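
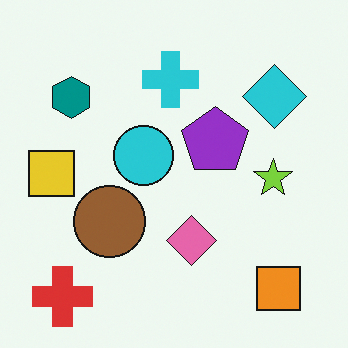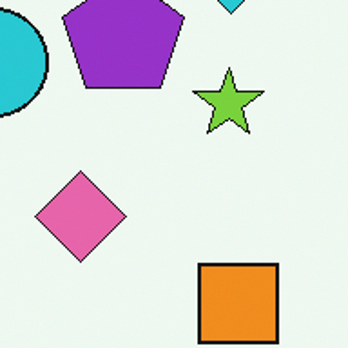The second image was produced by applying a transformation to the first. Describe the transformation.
The transformation is: cropped tightly and scaled back up.

The visible shapes are larger and the field of view is narrower; shapes near the original edges may be partly or wholly outside the frame — a crop-and-rescale.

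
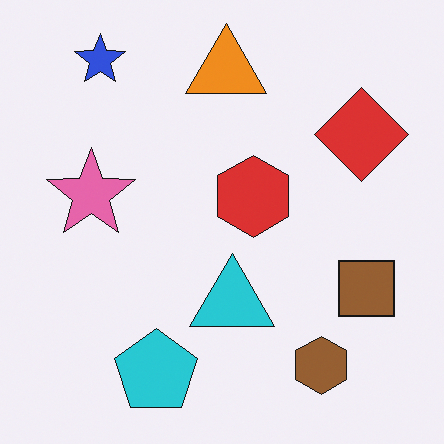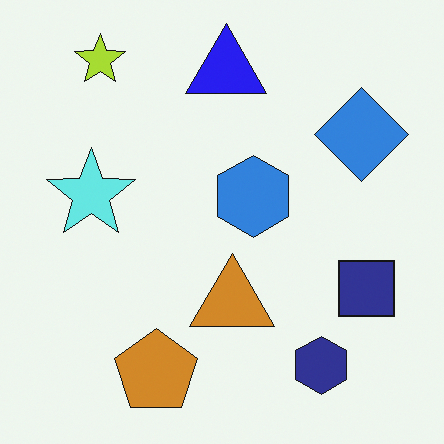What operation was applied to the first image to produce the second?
The transformation is: hue-shifted through roughly half the color wheel.

Every shape's color has rotated by the same amount around the hue wheel — a uniform hue shift.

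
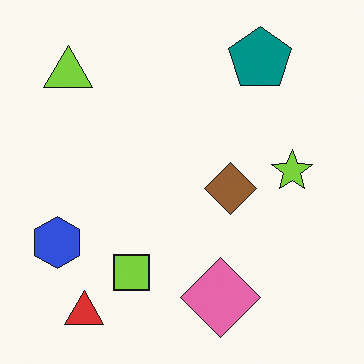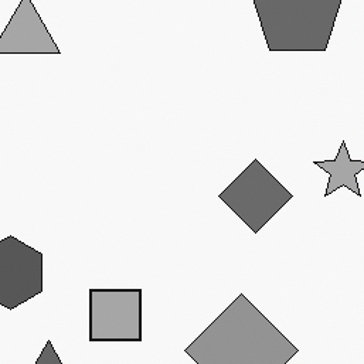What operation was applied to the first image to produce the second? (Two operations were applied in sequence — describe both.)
It was converted to grayscale, then cropped slightly and scaled back up.

All color is removed — every shape is now a shade of grey. The visible shapes are larger and the field of view is narrower; shapes near the original edges may be partly or wholly outside the frame — a crop-and-rescale.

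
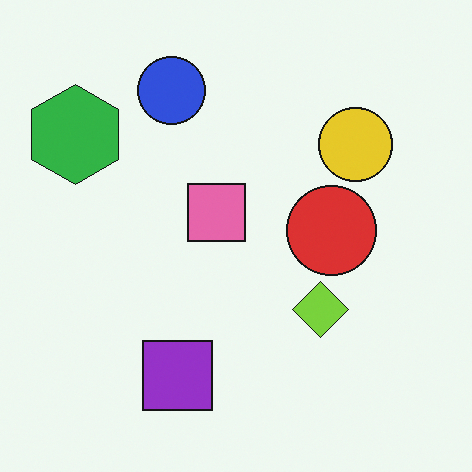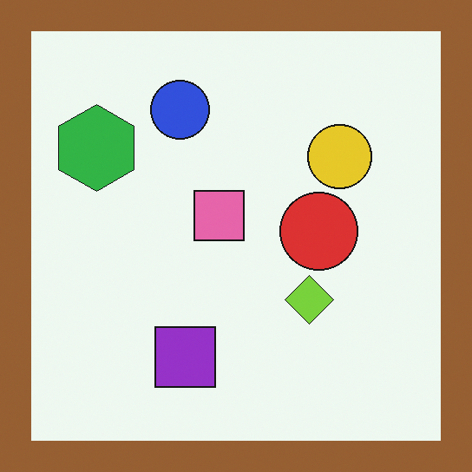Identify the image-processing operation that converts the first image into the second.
The transformation is: framed with a brown border.

A solid brown frame runs around the edge of the second image, with the content slightly shrunk inside it.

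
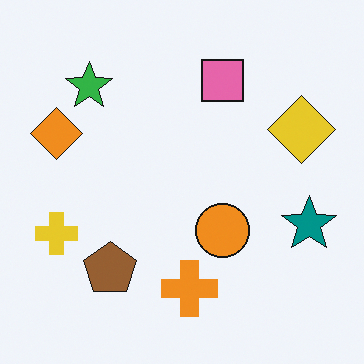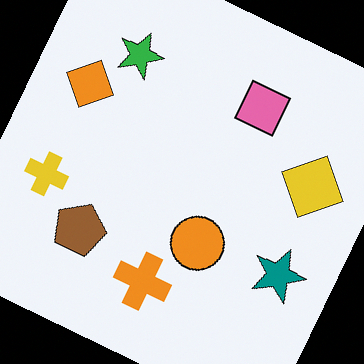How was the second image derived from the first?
It was rotated clockwise by a clearly visible amount.

Every shape is tilted by the same angle and the image corners show triangular fill wedges — a whole-image rotation by a non-right angle.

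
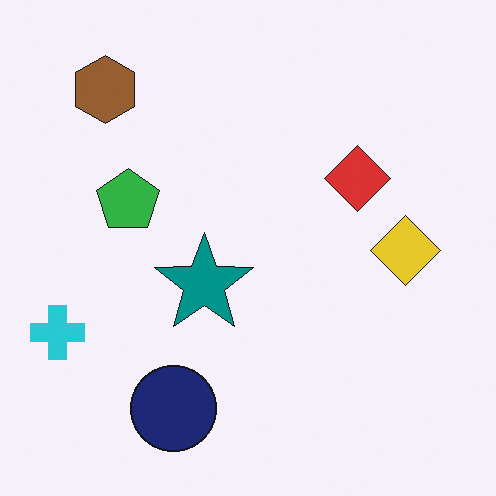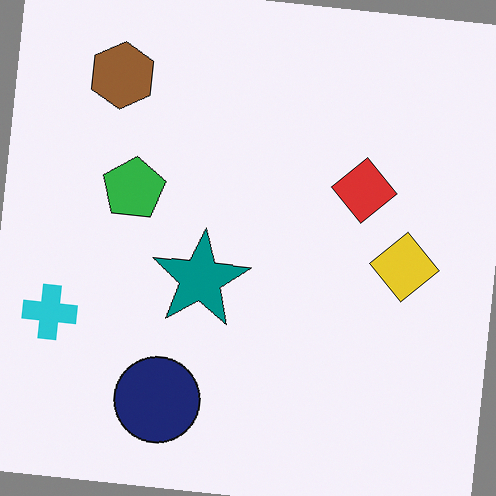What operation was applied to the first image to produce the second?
It was rotated clockwise by a slight angle.

Every shape is tilted by the same angle and the image corners show triangular fill wedges — a whole-image rotation by a non-right angle.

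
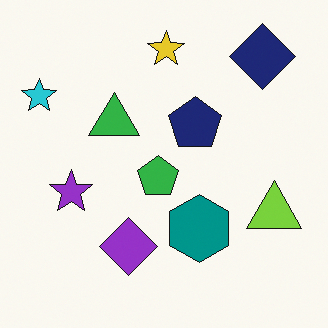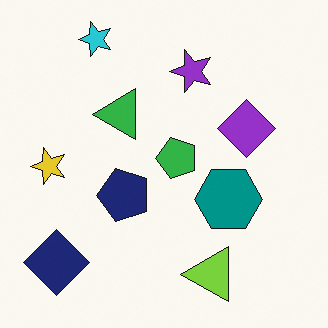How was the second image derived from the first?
Transposed (reflected across the top-left ↔ bottom-right diagonal).

Shapes have swapped their row and column positions — what was in the top-right is now in the bottom-left — a diagonal reflection.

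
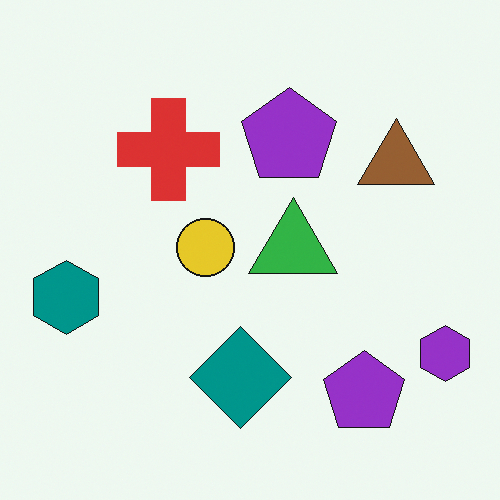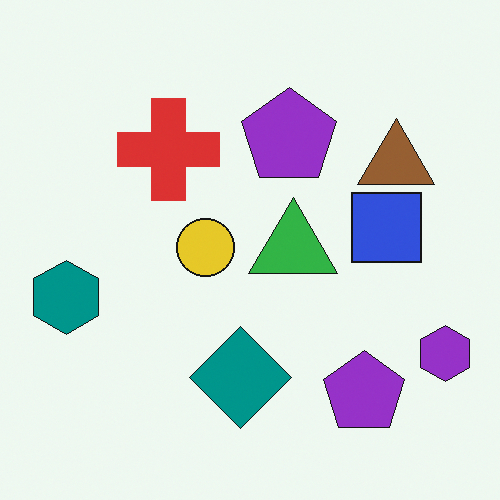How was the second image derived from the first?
The image was overlaid with an additional blue square.

A blue square appears in the second image that is absent from the first.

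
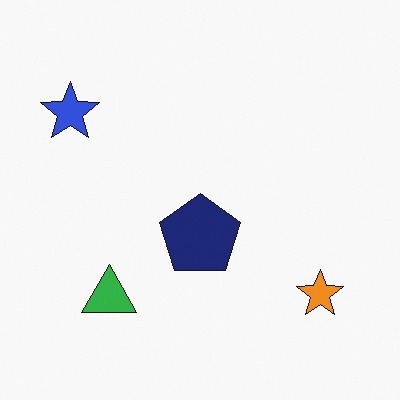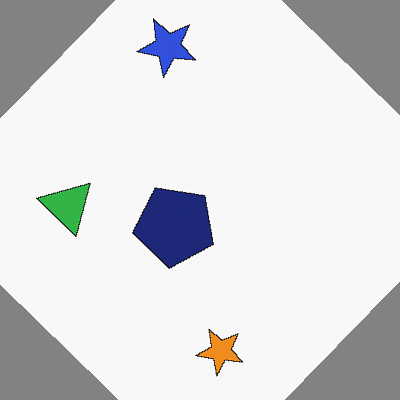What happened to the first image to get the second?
The transformation is: rotated clockwise by a large amount — several tens of degrees.

Every shape is tilted by the same angle and the image corners show triangular fill wedges — a whole-image rotation by a non-right angle.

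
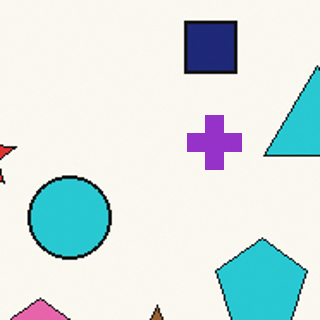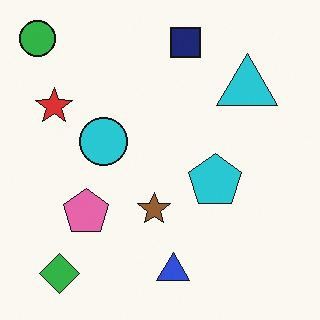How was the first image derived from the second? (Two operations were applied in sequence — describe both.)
Cropped tightly and scaled back up, then overlaid with an additional purple cross.

The visible shapes are larger and the field of view is narrower; shapes near the original edges may be partly or wholly outside the frame — a crop-and-rescale. A purple cross appears in the first image that is absent from the second.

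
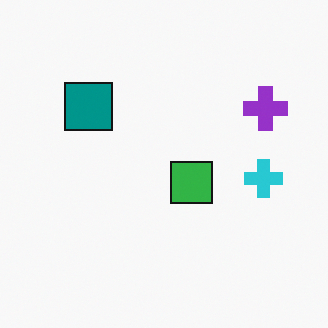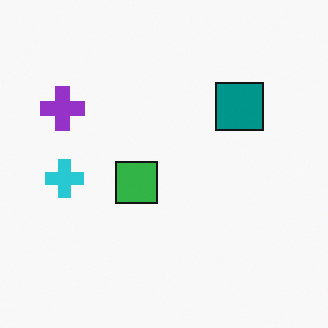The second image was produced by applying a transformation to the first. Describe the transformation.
Flipped horizontally (left ↔ right).

The purple cross is in the top-right of the first image and the top-left of the second — shapes on opposite sides of the vertical midline have swapped in a mirror flip.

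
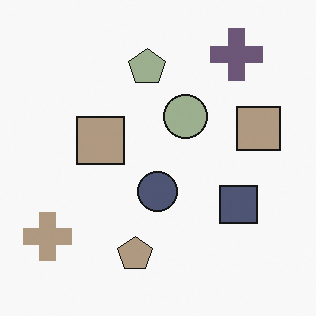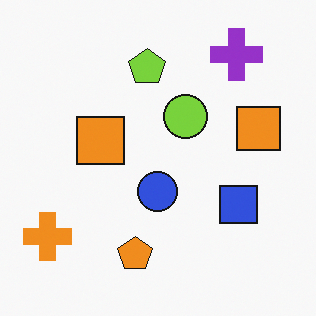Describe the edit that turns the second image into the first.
The image was heavily desaturated.

All colors are more muted and greyish — a global saturation change.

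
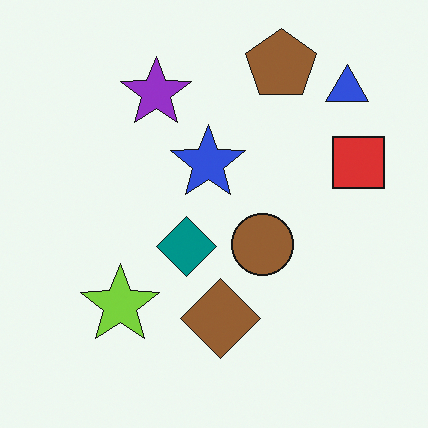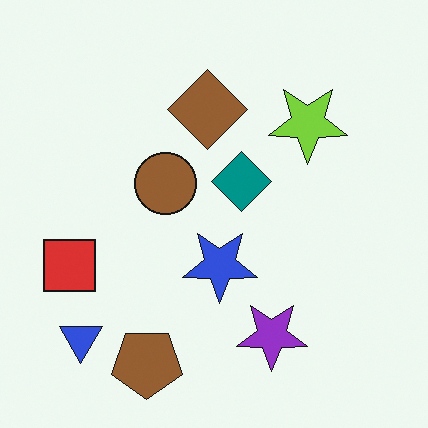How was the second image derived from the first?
It was rotated 180°.

The blue triangle sits in the top-right of the first image and the bottom-left of the second — consistent with a whole-image 180° rotation.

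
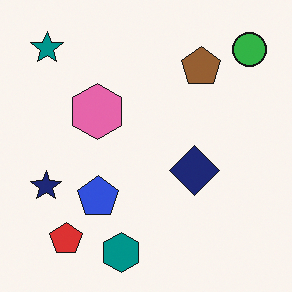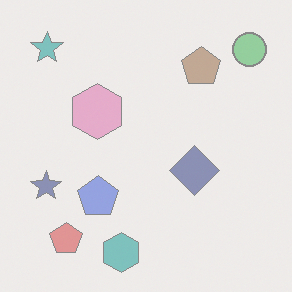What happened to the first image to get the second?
The image was washed out (contrast reduced).

Tones are pushed toward mid-grey across the whole image — a global contrast change.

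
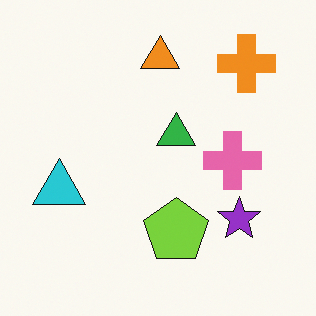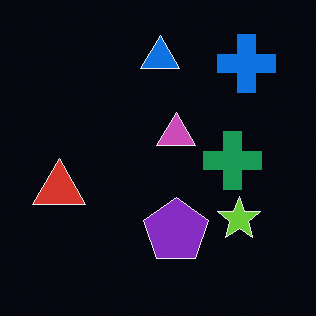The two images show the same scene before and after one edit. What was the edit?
It was color-inverted (negative).

The light background has become dark and every shape's color is its complement — a photographic negative.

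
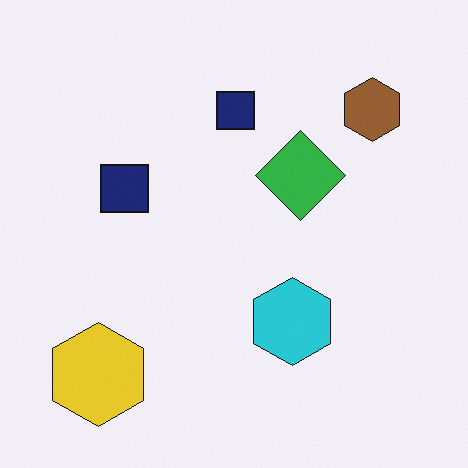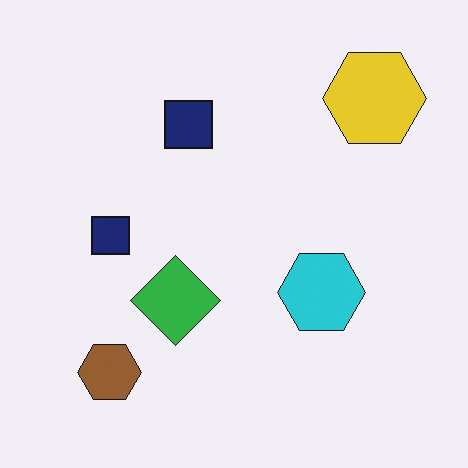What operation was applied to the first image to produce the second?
This is the original image transposed (reflected across the top-left ↔ bottom-right diagonal).

Shapes have swapped their row and column positions — what was in the top-right is now in the bottom-left — a diagonal reflection.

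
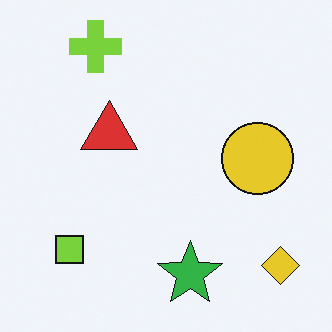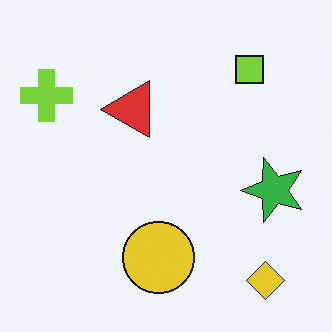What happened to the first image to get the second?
The image was transposed (reflected across the top-left ↔ bottom-right diagonal).

Shapes have swapped their row and column positions — what was in the top-right is now in the bottom-left — a diagonal reflection.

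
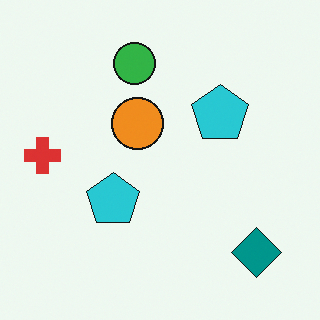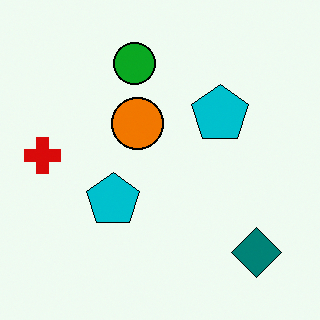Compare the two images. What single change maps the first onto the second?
Given slightly increased contrast.

Tones are pushed away from mid-grey across the whole image — a global contrast change.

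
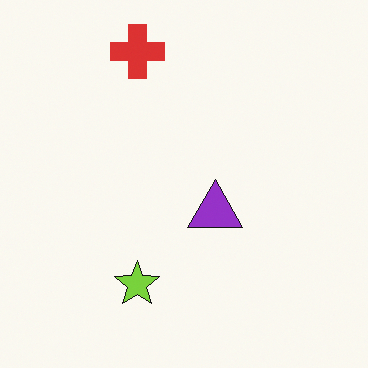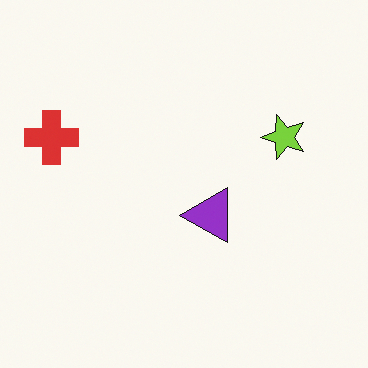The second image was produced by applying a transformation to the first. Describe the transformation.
Transposed (reflected across the top-left ↔ bottom-right diagonal).

Shapes have swapped their row and column positions — what was in the top-right is now in the bottom-left — a diagonal reflection.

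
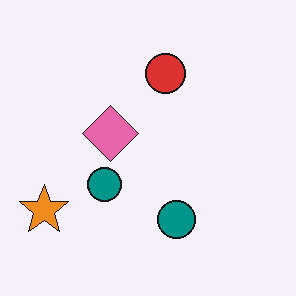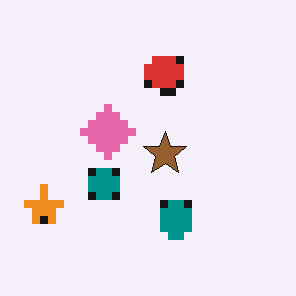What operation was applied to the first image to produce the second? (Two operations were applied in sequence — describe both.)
Moderately pixelated, then overlaid with an additional brown star.

Shapes are reduced to large square blocks; fine edges and outlines are lost — a downscale-then-upscale (mosaic) effect. A brown star appears in the second image that is absent from the first.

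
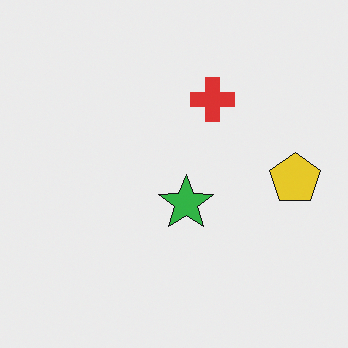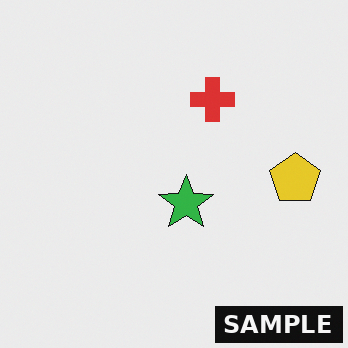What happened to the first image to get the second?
Watermarked with the text "SAMPLE" in the lower-right corner.

A dark label reading "SAMPLE" appears in the lower-right corner.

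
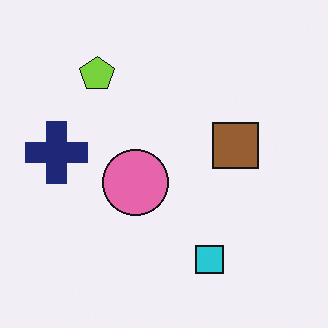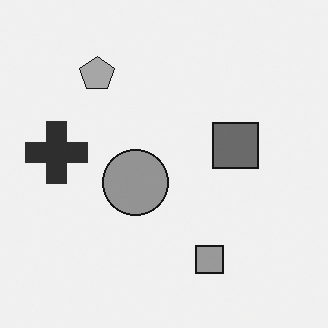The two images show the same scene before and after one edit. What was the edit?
The second image is the first converted to grayscale.

All color is removed — every shape is now a shade of grey.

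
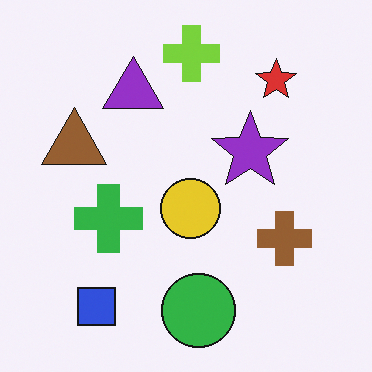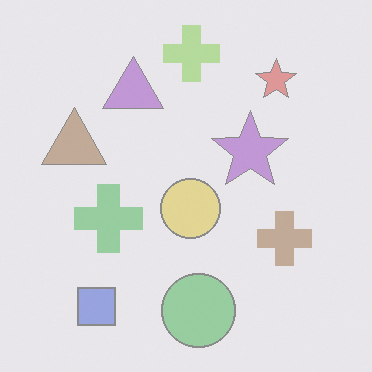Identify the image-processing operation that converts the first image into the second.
The image was washed out (contrast reduced).

Tones are pushed toward mid-grey across the whole image — a global contrast change.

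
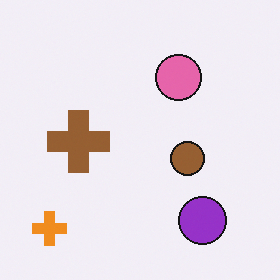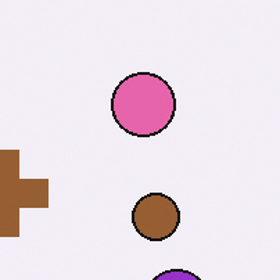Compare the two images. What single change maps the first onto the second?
The transformation is: cropped slightly and scaled back up.

The visible shapes are larger and the field of view is narrower; shapes near the original edges may be partly or wholly outside the frame — a crop-and-rescale.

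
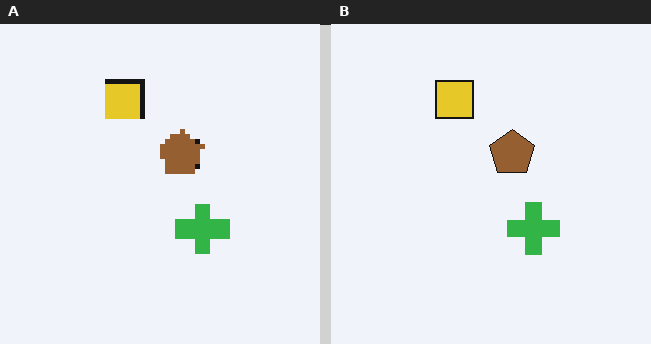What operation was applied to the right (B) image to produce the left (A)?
It was mildly pixelated.

Shapes are reduced to large square blocks; fine edges and outlines are lost — a downscale-then-upscale (mosaic) effect.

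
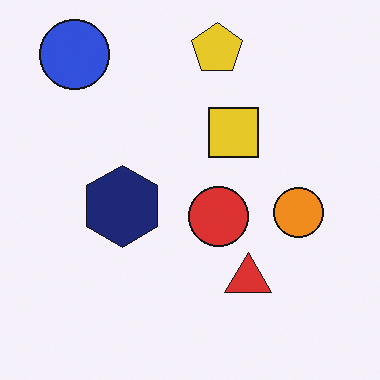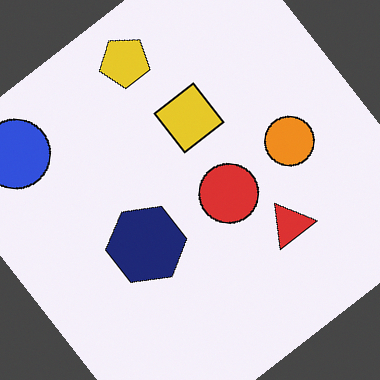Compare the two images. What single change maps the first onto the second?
It was rotated counter-clockwise by a large amount — several tens of degrees.

Every shape is tilted by the same angle and the image corners show triangular fill wedges — a whole-image rotation by a non-right angle.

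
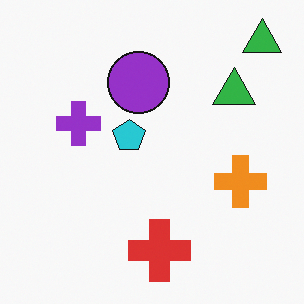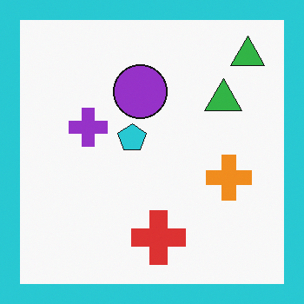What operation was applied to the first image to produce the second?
It was framed with a cyan border.

A solid cyan frame runs around the edge of the second image, with the content slightly shrunk inside it.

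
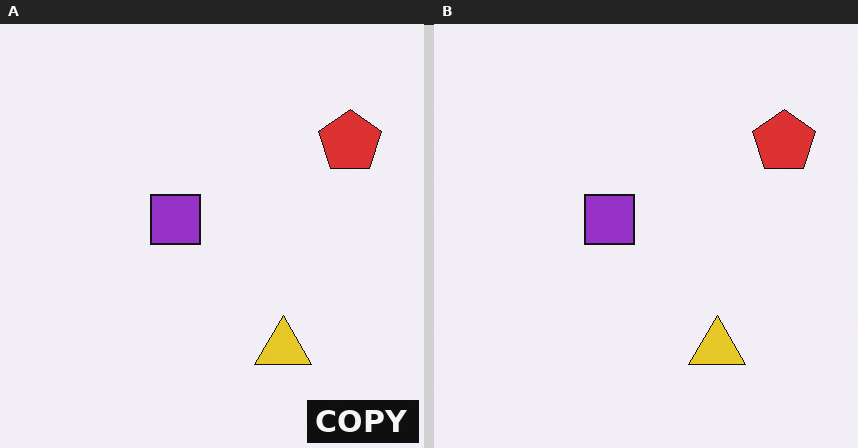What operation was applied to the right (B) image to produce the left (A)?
The transformation is: watermarked with the text "COPY" in the lower-right corner.

A dark label reading "COPY" appears in the lower-right corner.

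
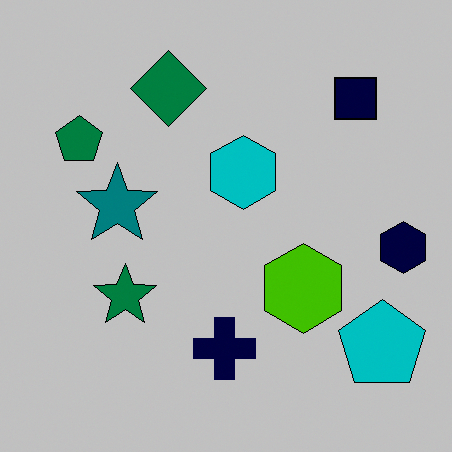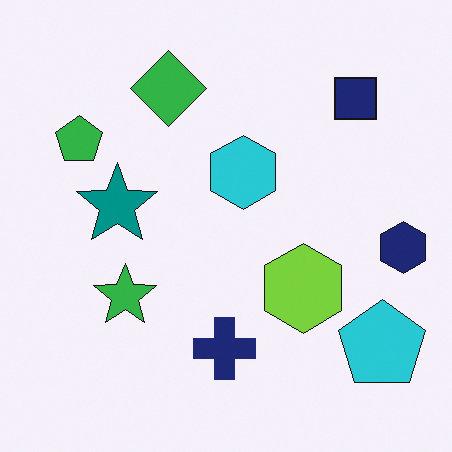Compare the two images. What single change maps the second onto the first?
It was heavily posterized to just a handful of flat colors.

Each flat color has snapped to a coarser quantized level — most visibly, the near-white background has dropped to a flat grey.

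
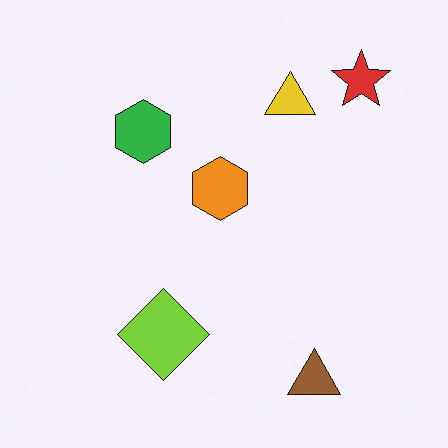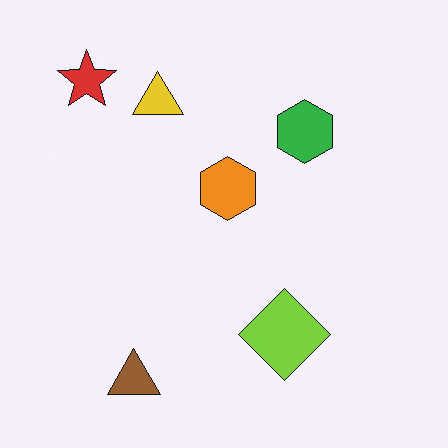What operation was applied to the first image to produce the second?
The second image is the first flipped horizontally (left ↔ right).

The red star is in the top-right of the first image and the top-left of the second — shapes on opposite sides of the vertical midline have swapped in a mirror flip.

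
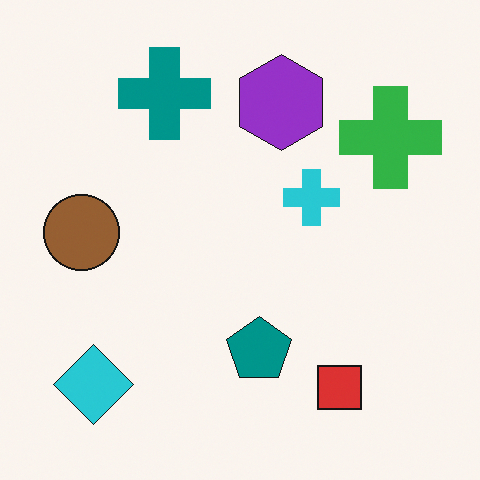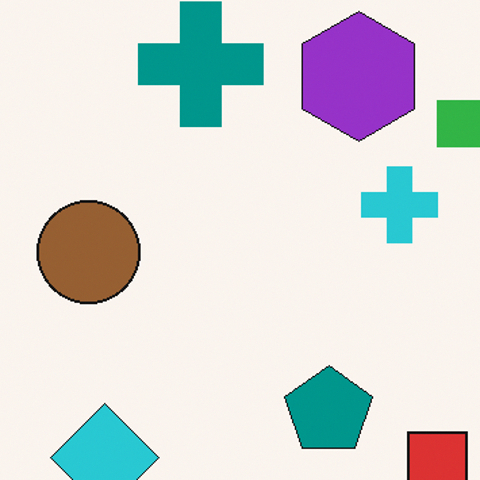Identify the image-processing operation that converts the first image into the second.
This is the original image cropped to a modestly smaller region and rescaled.

The visible shapes are larger and the field of view is narrower; shapes near the original edges may be partly or wholly outside the frame — a crop-and-rescale.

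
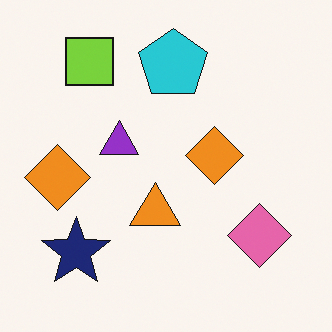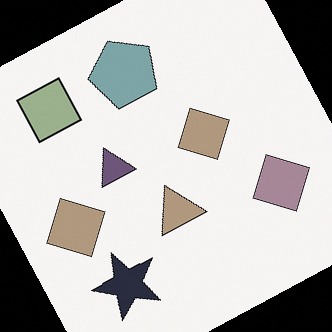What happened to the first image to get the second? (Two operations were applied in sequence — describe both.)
The image was heavily desaturated, then rotated counter-clockwise by a moderate amount.

All colors are more muted and greyish — a global saturation change. Every shape is tilted by the same angle and the image corners show triangular fill wedges — a whole-image rotation by a non-right angle.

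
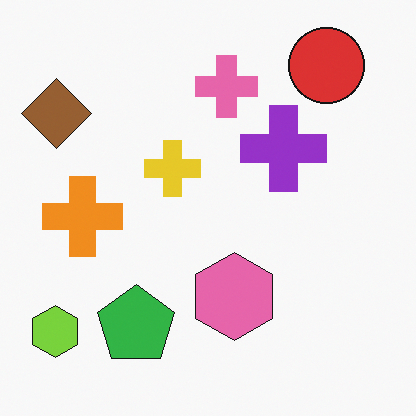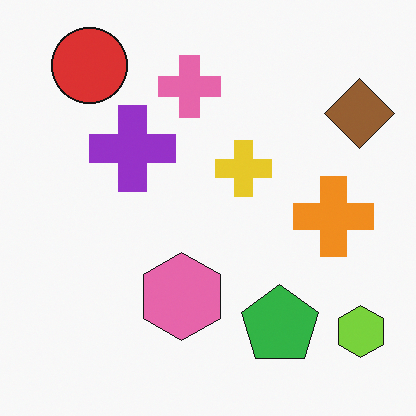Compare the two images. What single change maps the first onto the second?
It was flipped horizontally (left ↔ right).

The lime hexagon is in the bottom-left of the first image and the bottom-right of the second — shapes on opposite sides of the vertical midline have swapped in a mirror flip.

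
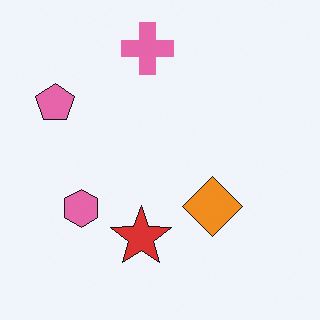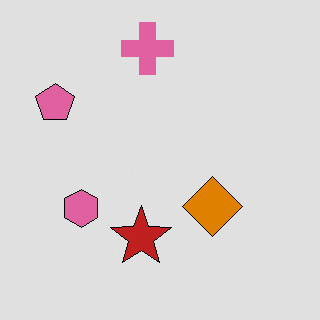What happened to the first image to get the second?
The second image is the first posterized to a reduced palette.

Each flat color has snapped to a coarser quantized level — most visibly, the near-white background has dropped to a flat grey.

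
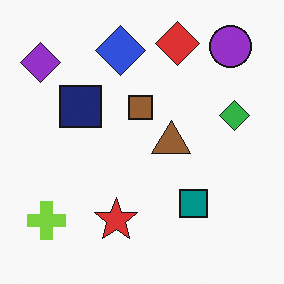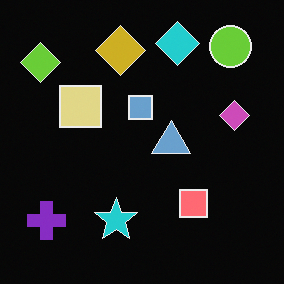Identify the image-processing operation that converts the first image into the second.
The second image is the first color-inverted (negative).

The light background has become dark and every shape's color is its complement — a photographic negative.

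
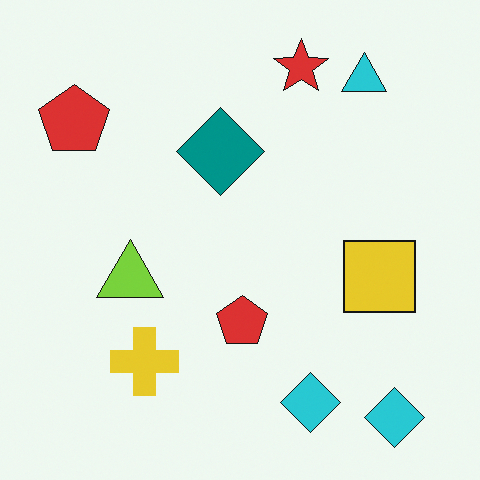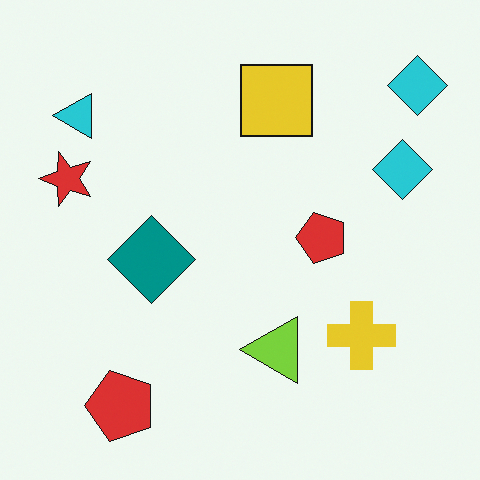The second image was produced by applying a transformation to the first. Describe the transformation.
The image was rotated 90° counter-clockwise.

The cyan triangle sits in the top-right of the first image and the top-left of the second — consistent with a whole-image 90° counter-clockwise rotation.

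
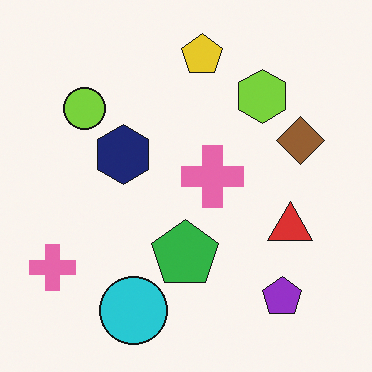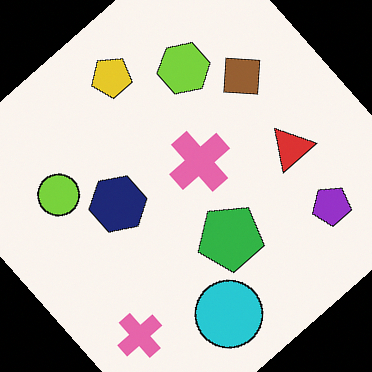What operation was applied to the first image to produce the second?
The image was rotated counter-clockwise by a large amount — several tens of degrees.

Every shape is tilted by the same angle and the image corners show triangular fill wedges — a whole-image rotation by a non-right angle.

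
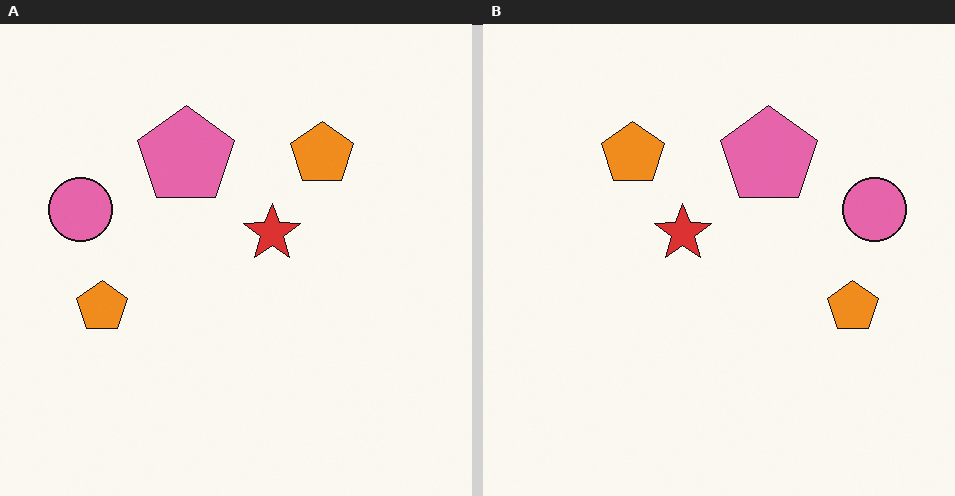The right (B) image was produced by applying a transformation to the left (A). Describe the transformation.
The image was flipped horizontally (left ↔ right).

The pink circle is in the left of the left (A) image and the right of the right (B) — shapes on opposite sides of the vertical midline have swapped in a mirror flip.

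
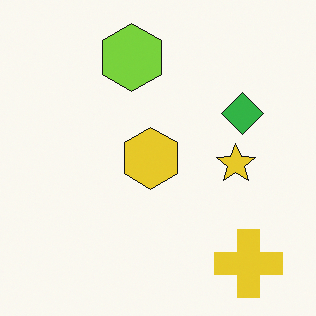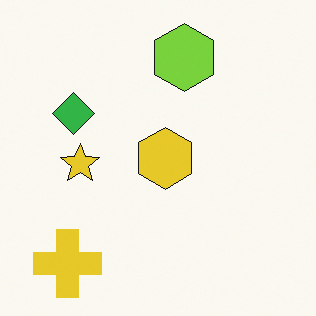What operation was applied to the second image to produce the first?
It was flipped horizontally (left ↔ right).

The yellow cross is in the bottom-left of the second image and the bottom-right of the first — shapes on opposite sides of the vertical midline have swapped in a mirror flip.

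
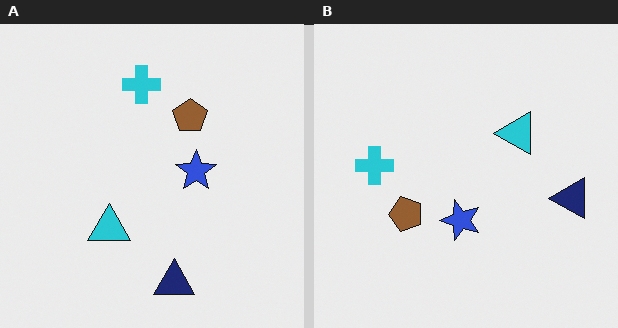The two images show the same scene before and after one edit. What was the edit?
The transformation is: transposed (reflected across the top-left ↔ bottom-right diagonal).

Shapes have swapped their row and column positions — what was in the top-right is now in the bottom-left — a diagonal reflection.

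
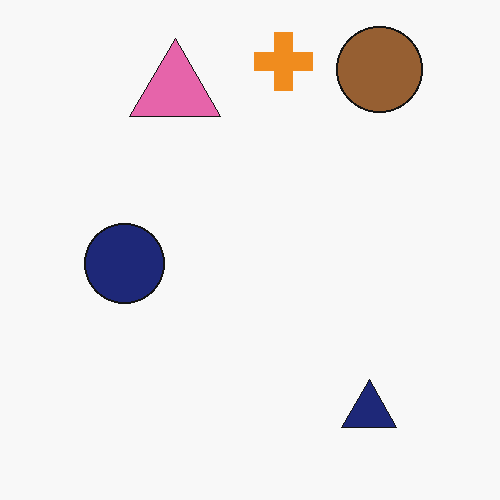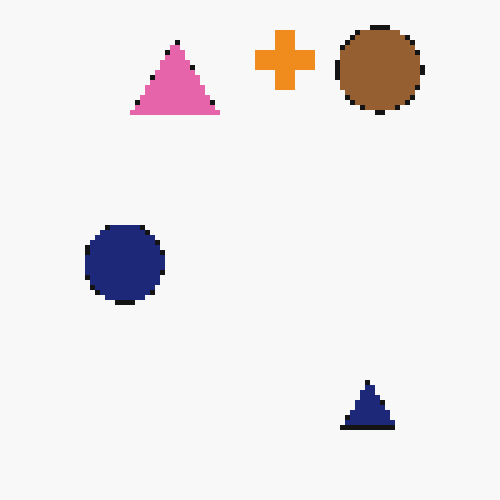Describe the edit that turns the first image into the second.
This is the original image mildly pixelated.

Shapes are reduced to large square blocks; fine edges and outlines are lost — a downscale-then-upscale (mosaic) effect.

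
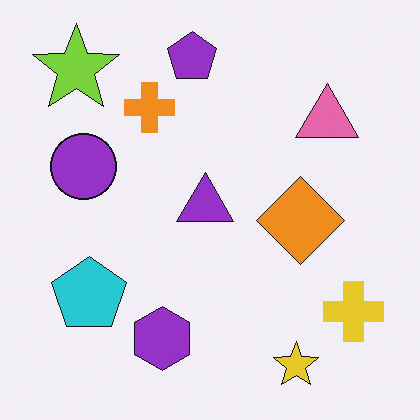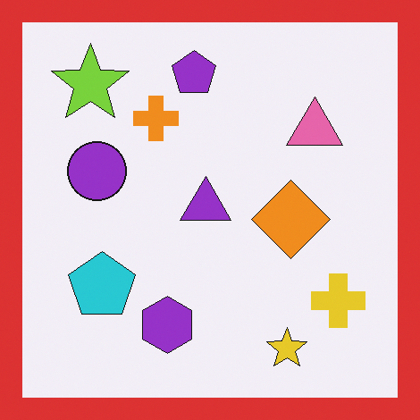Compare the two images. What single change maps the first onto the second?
The second image is the first framed with a red border.

A solid red frame runs around the edge of the second image, with the content slightly shrunk inside it.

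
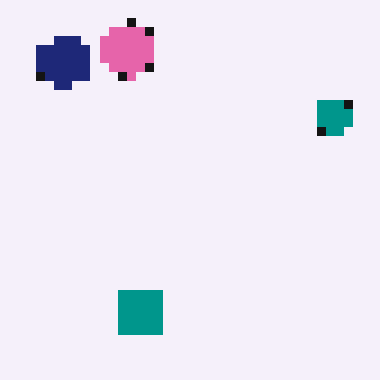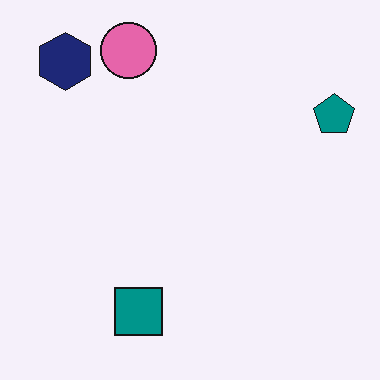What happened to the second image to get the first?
The image was coarsely pixelated.

Shapes are reduced to large square blocks; fine edges and outlines are lost — a downscale-then-upscale (mosaic) effect.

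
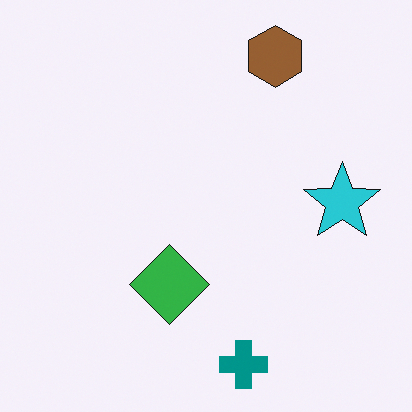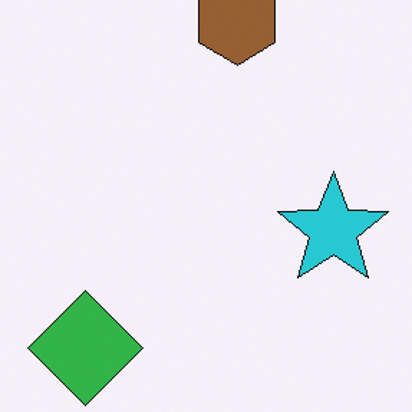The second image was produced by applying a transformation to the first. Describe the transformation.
It was cropped slightly and scaled back up.

The visible shapes are larger and the field of view is narrower; shapes near the original edges may be partly or wholly outside the frame — a crop-and-rescale.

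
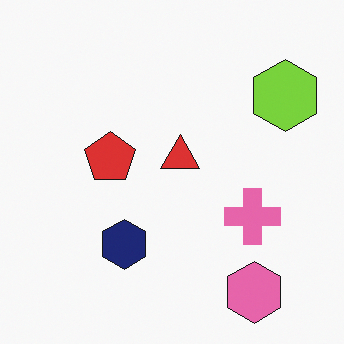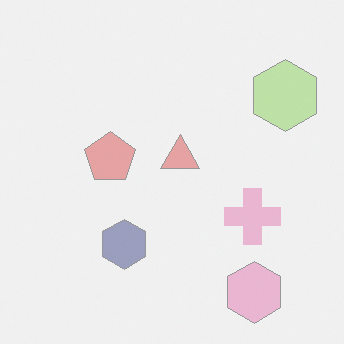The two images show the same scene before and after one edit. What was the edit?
This is the original image washed out (contrast reduced).

Tones are pushed toward mid-grey across the whole image — a global contrast change.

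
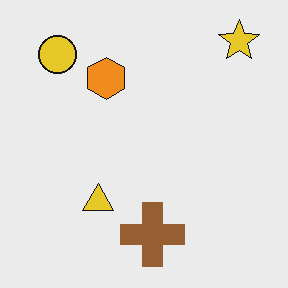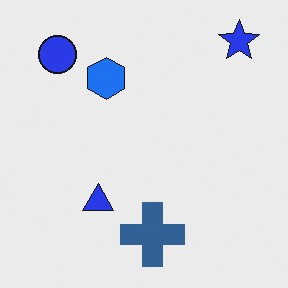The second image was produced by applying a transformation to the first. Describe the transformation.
It was hue-shifted by a large amount.

Every shape's color has rotated by the same amount around the hue wheel — a uniform hue shift.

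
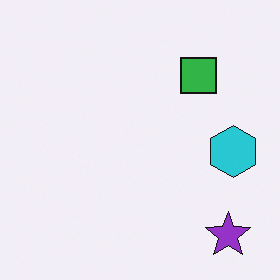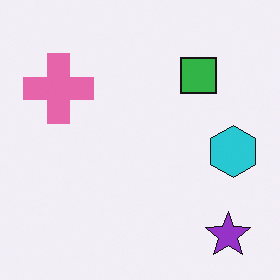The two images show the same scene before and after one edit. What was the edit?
The transformation is: overlaid with an additional pink cross.

A pink cross appears in the second image that is absent from the first.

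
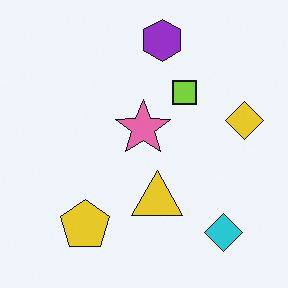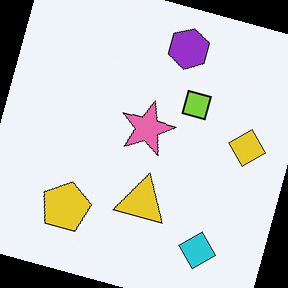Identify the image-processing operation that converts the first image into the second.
Rotated clockwise by a clearly visible amount.

Every shape is tilted by the same angle and the image corners show triangular fill wedges — a whole-image rotation by a non-right angle.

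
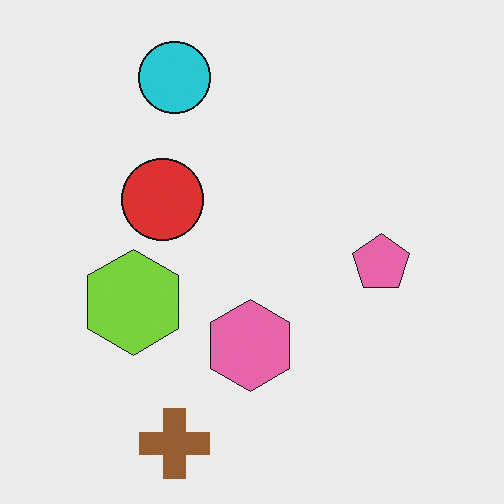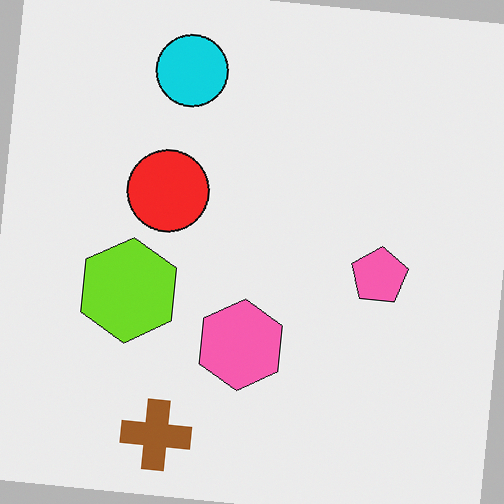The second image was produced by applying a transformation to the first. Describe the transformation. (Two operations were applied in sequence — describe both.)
It was slightly oversaturated, then rotated clockwise by a small amount.

All colors are more vivid — a global saturation change. Every shape is tilted by the same angle and the image corners show triangular fill wedges — a whole-image rotation by a non-right angle.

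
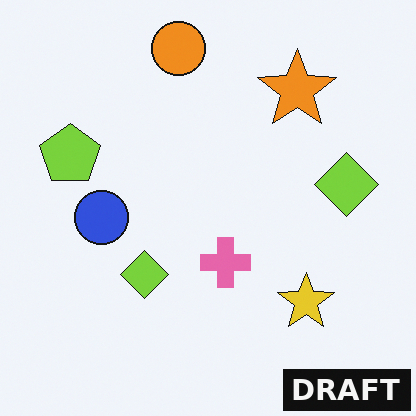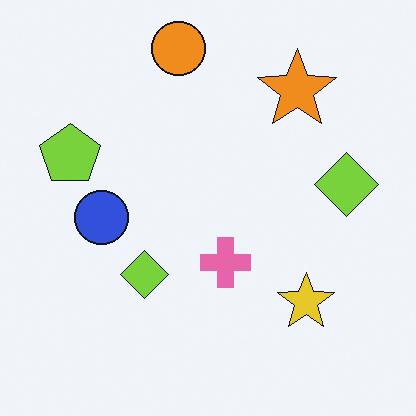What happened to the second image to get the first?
This is the original image watermarked with the text "DRAFT" in the lower-right corner.

A dark label reading "DRAFT" appears in the lower-right corner.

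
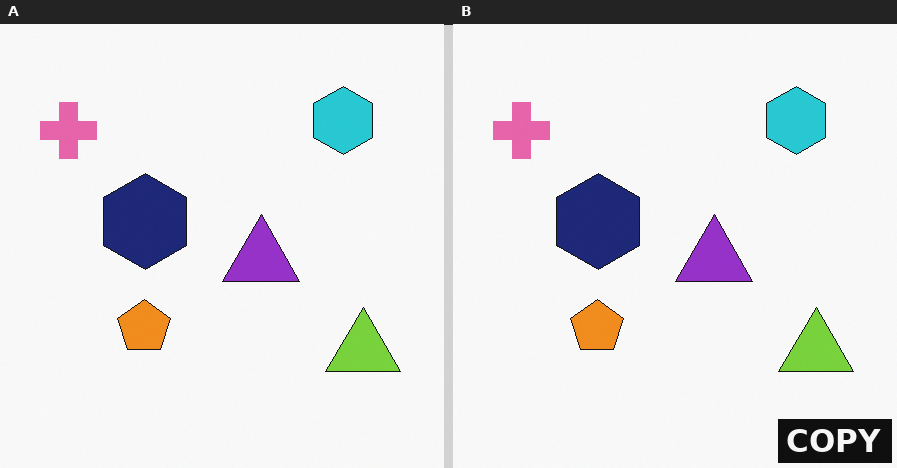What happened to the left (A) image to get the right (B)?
This is the original image watermarked with the text "COPY" in the lower-right corner.

A dark label reading "COPY" appears in the lower-right corner.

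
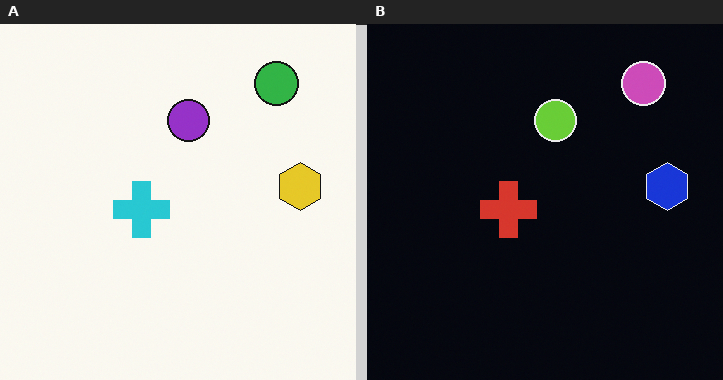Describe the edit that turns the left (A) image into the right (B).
Color-inverted (negative).

The light background has become dark and every shape's color is its complement — a photographic negative.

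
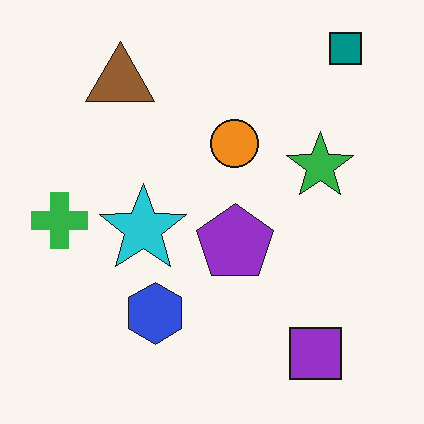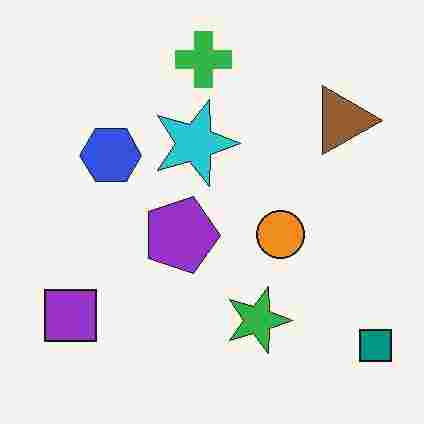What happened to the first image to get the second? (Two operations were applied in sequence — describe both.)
The image was rotated 90° clockwise, then heavily JPEG-compressed with obvious blocking artifacts.

The teal square sits in the top-right of the first image and the bottom-right of the second — consistent with a whole-image 90° clockwise rotation. Blocky 8×8 compression artifacts appear around shape edges and the flat background shows ringing — characteristic JPEG degradation.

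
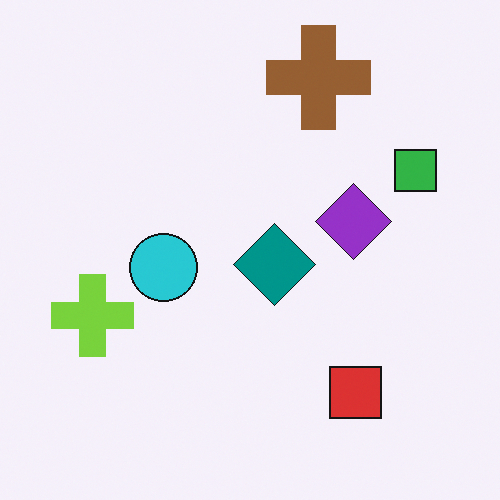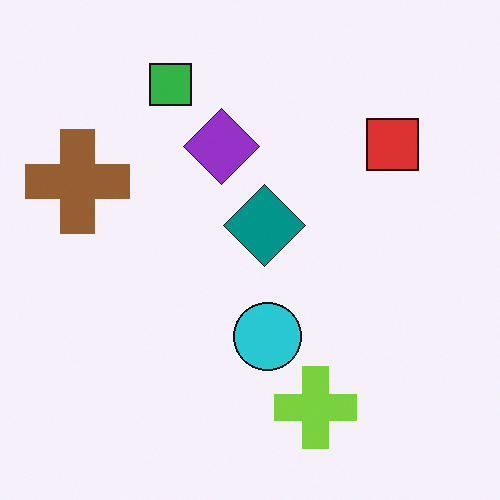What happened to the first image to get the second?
The second image is the first rotated 90° counter-clockwise.

The brown cross sits in the top of the first image and the left of the second — consistent with a whole-image 90° counter-clockwise rotation.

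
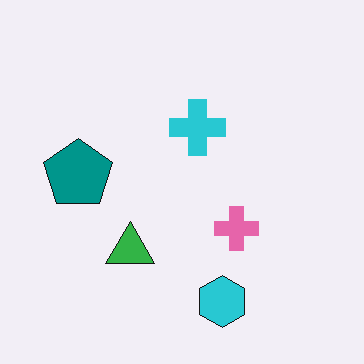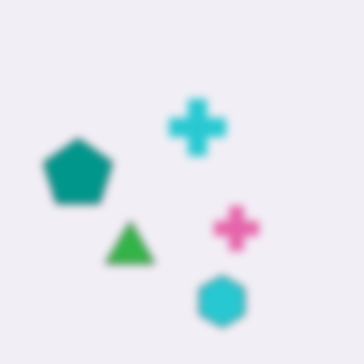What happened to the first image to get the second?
The second image is the first moderately blurred.

Shape edges and outlines are uniformly softened across the whole image.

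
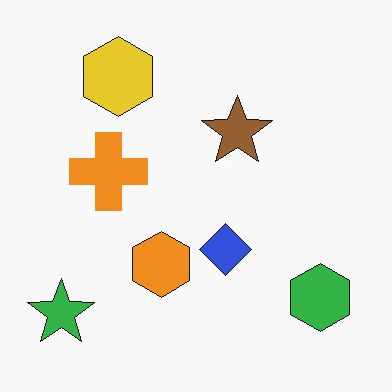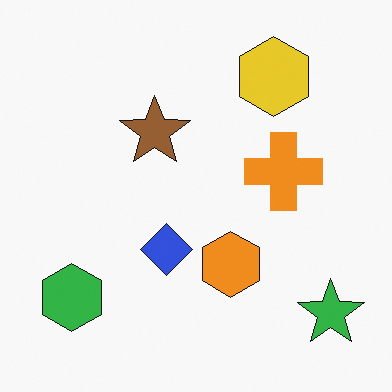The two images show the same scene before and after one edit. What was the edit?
The image was flipped horizontally (left ↔ right).

The green star is in the bottom-left of the first image and the bottom-right of the second — shapes on opposite sides of the vertical midline have swapped in a mirror flip.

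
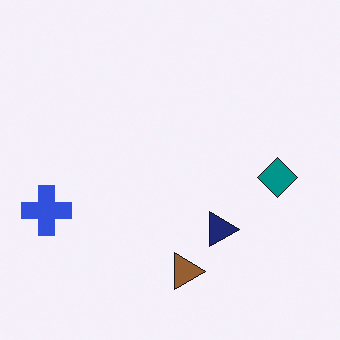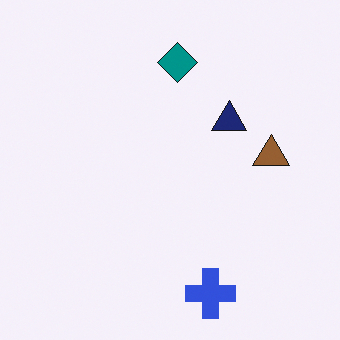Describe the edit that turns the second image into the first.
Rotated 90° clockwise.

The blue cross sits in the bottom of the second image and the left of the first — consistent with a whole-image 90° clockwise rotation.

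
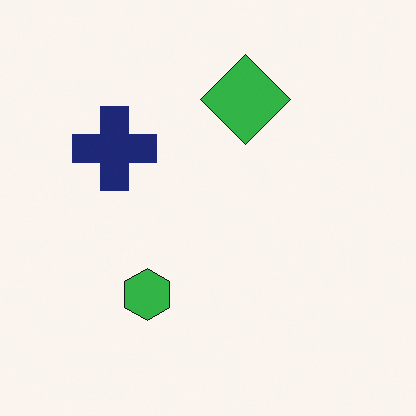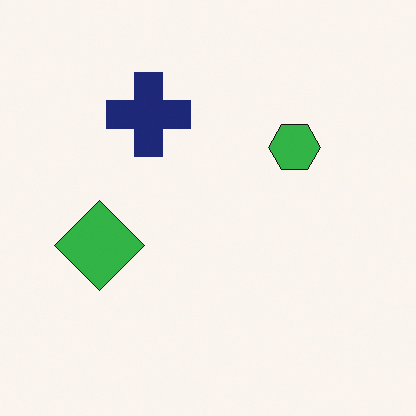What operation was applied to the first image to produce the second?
The image was transposed (reflected across the top-left ↔ bottom-right diagonal).

Shapes have swapped their row and column positions — what was in the top-right is now in the bottom-left — a diagonal reflection.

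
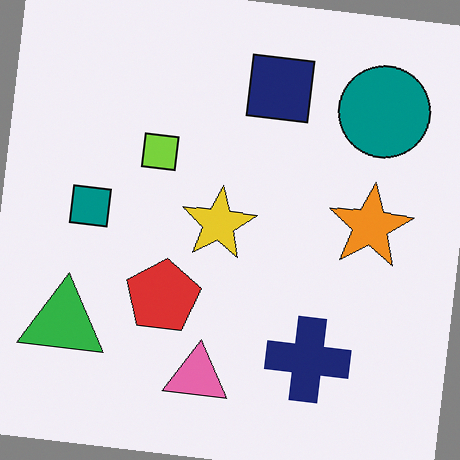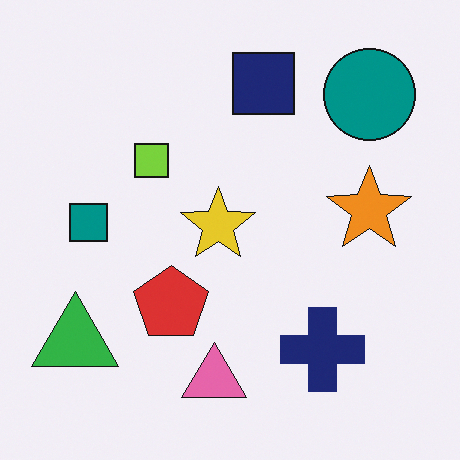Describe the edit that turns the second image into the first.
The first image is the second rotated clockwise by a few degrees.

Every shape is tilted by the same angle and the image corners show triangular fill wedges — a whole-image rotation by a non-right angle.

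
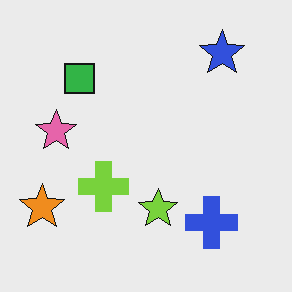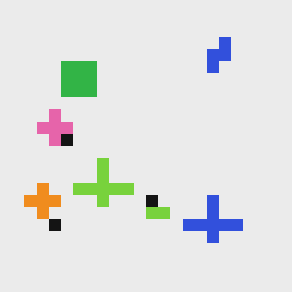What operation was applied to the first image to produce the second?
The transformation is: heavily pixelated into large blocks.

Shapes are reduced to large square blocks; fine edges and outlines are lost — a downscale-then-upscale (mosaic) effect.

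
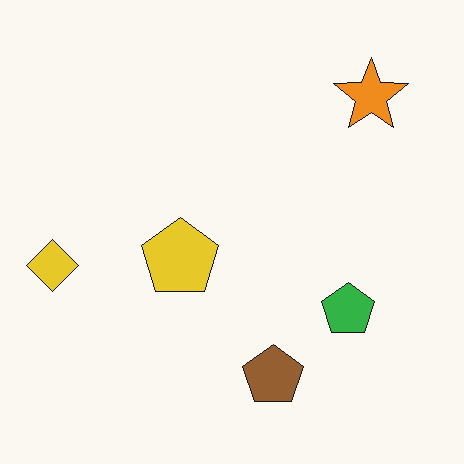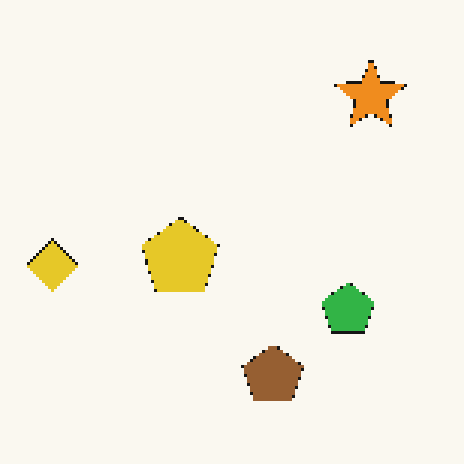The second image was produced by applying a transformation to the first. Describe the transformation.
The transformation is: lightly pixelated (a mild mosaic effect).

Shapes are reduced to large square blocks; fine edges and outlines are lost — a downscale-then-upscale (mosaic) effect.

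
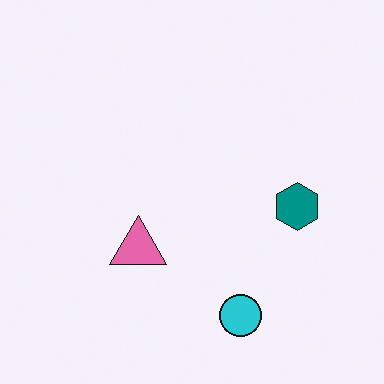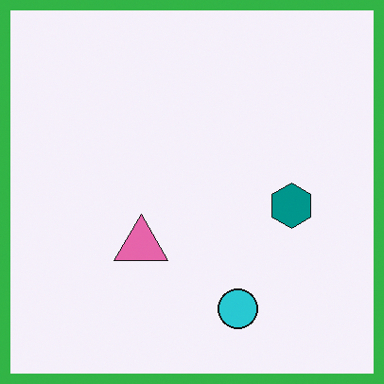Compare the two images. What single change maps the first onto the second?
The image was framed with a green border.

A solid green frame runs around the edge of the second image, with the content slightly shrunk inside it.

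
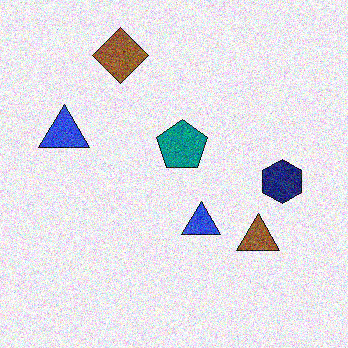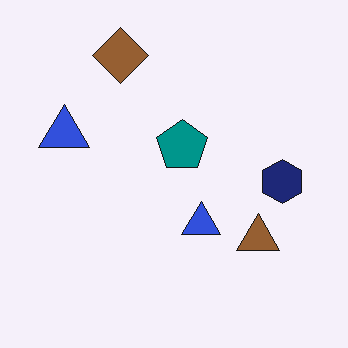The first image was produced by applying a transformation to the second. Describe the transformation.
The first image is the second degraded with strong gaussian noise.

Random speckle covers the whole image, including the flat background.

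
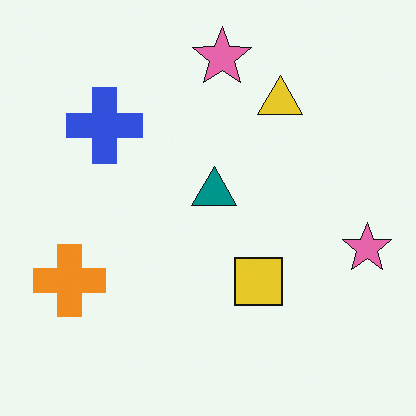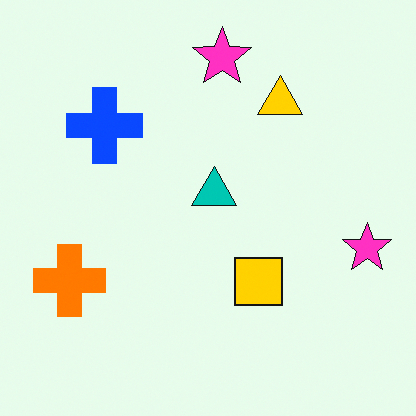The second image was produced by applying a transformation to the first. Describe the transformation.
It was made much more vivid (saturation change).

All colors are more vivid — a global saturation change.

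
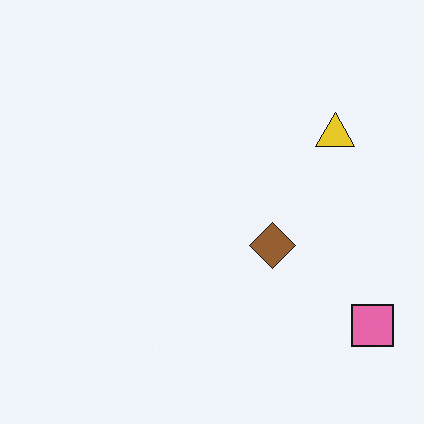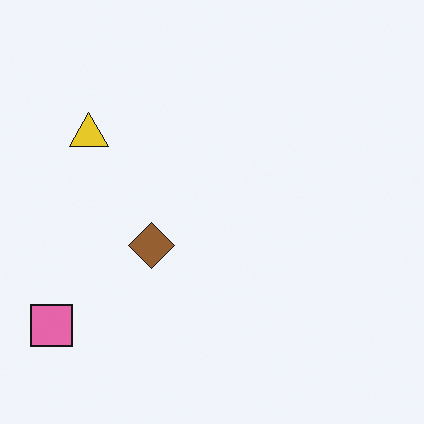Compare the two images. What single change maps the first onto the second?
It was flipped horizontally (left ↔ right).

The pink square is in the bottom-right of the first image and the bottom-left of the second — shapes on opposite sides of the vertical midline have swapped in a mirror flip.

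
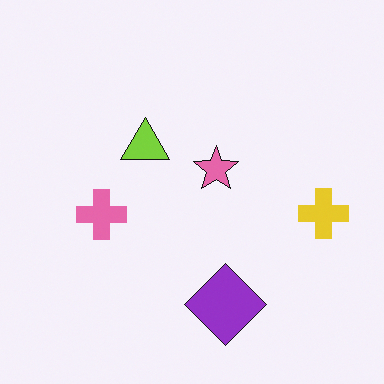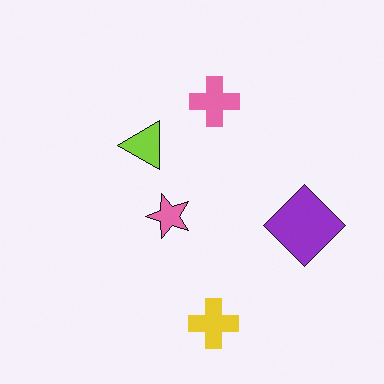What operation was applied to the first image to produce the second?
The image was transposed (reflected across the top-left ↔ bottom-right diagonal).

Shapes have swapped their row and column positions — what was in the top-right is now in the bottom-left — a diagonal reflection.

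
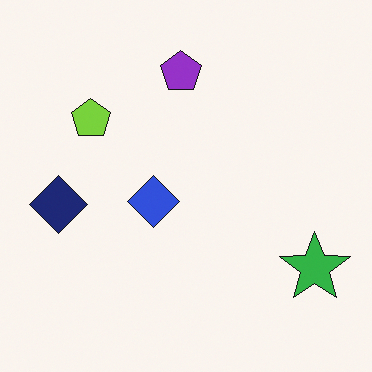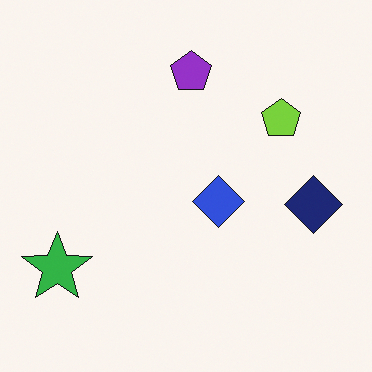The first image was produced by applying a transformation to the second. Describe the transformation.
It was flipped horizontally (left ↔ right).

The green star is in the bottom-left of the second image and the bottom-right of the first — shapes on opposite sides of the vertical midline have swapped in a mirror flip.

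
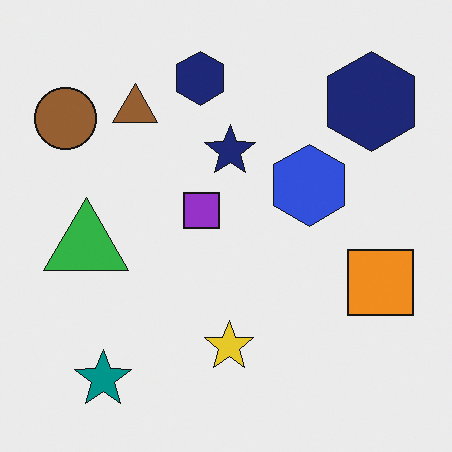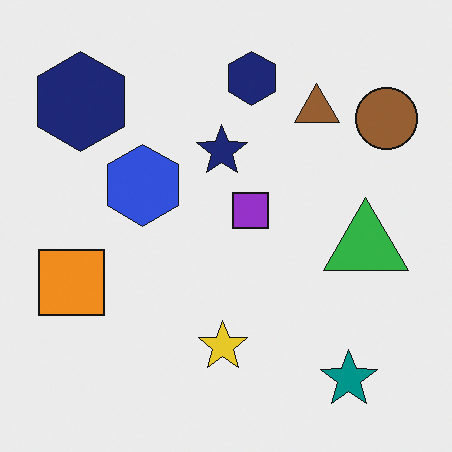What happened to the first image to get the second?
This is the original image flipped horizontally (left ↔ right).

The brown circle is in the top-left of the first image and the top-right of the second — shapes on opposite sides of the vertical midline have swapped in a mirror flip.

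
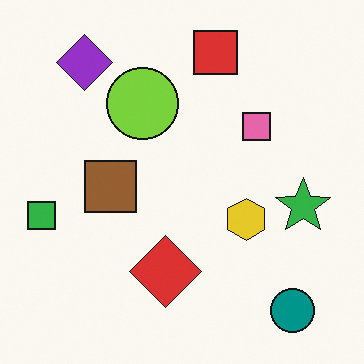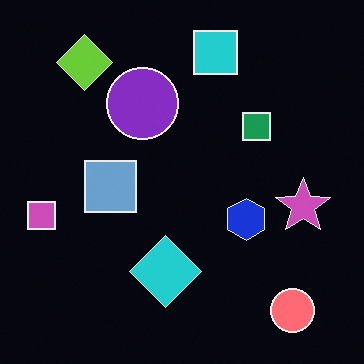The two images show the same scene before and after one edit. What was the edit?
The transformation is: color-inverted (negative).

The light background has become dark and every shape's color is its complement — a photographic negative.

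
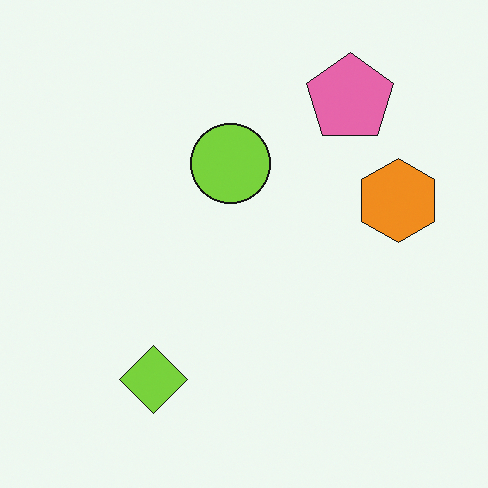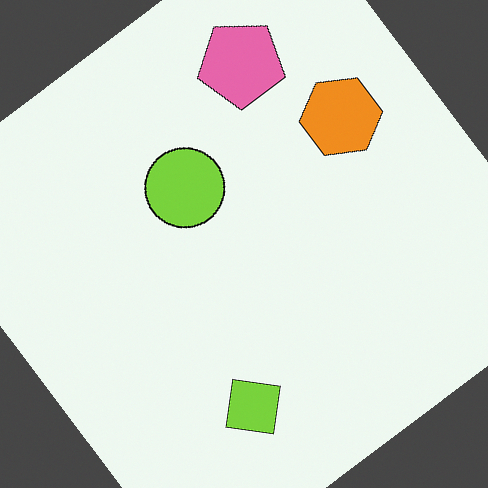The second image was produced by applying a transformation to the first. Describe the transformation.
Rotated counter-clockwise by a large amount — several tens of degrees.

Every shape is tilted by the same angle and the image corners show triangular fill wedges — a whole-image rotation by a non-right angle.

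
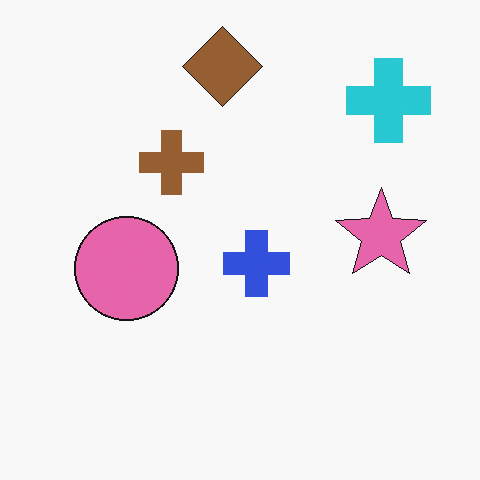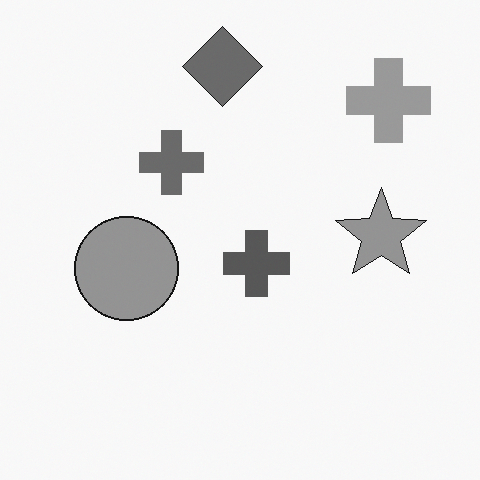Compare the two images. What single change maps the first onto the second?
Converted to grayscale.

All color is removed — every shape is now a shade of grey.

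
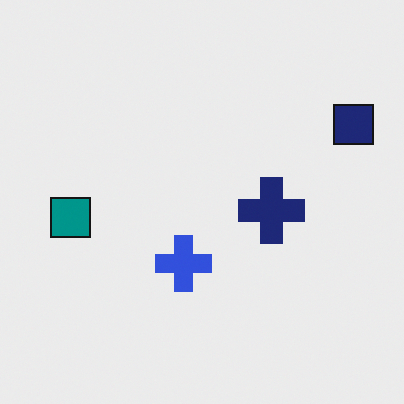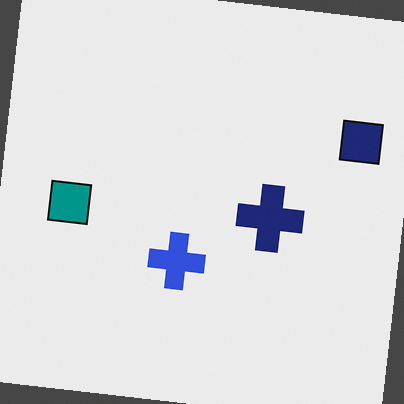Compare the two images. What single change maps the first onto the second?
It was rotated clockwise by a slight angle.

Every shape is tilted by the same angle and the image corners show triangular fill wedges — a whole-image rotation by a non-right angle.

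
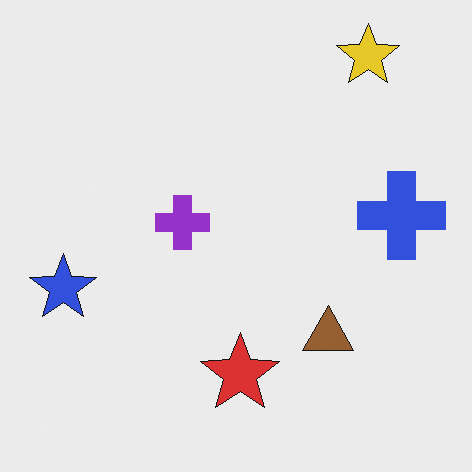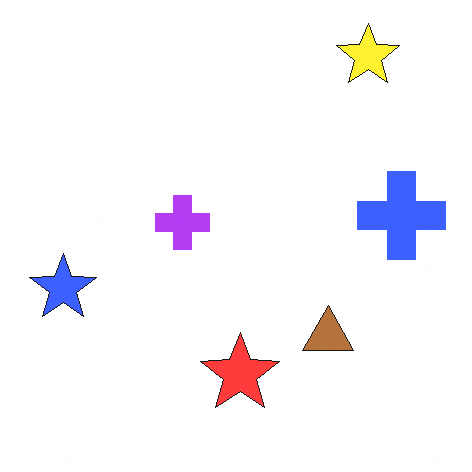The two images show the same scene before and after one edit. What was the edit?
This is the original image brightened a little.

Every pixel — background and shapes alike — is uniformly brightened.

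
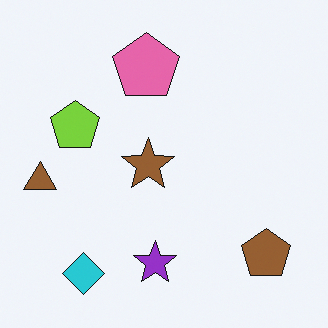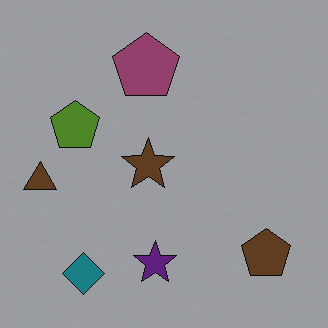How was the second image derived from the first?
The image was substantially darkened.

Every pixel — background and shapes alike — is uniformly darkened.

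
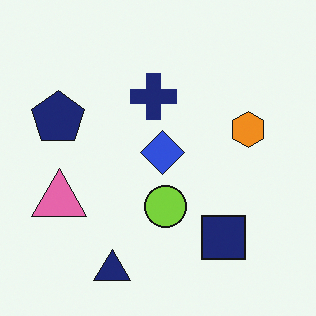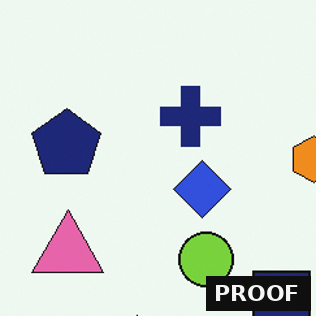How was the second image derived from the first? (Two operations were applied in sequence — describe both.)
The transformation is: cropped slightly and scaled back up, then watermarked with the text "PROOF" in the lower-right corner.

The visible shapes are larger and the field of view is narrower; shapes near the original edges may be partly or wholly outside the frame — a crop-and-rescale. A dark label reading "PROOF" appears in the lower-right corner.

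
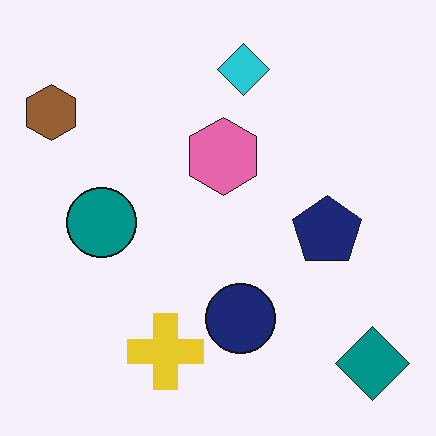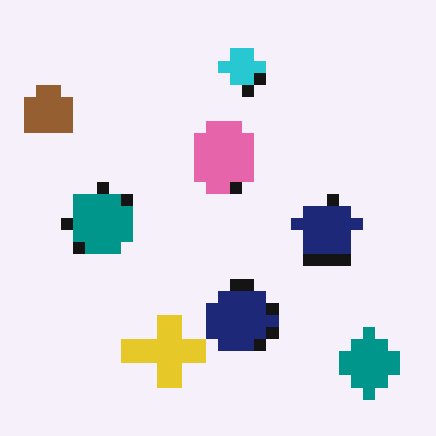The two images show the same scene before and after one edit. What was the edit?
This is the original image heavily pixelated into large blocks.

Shapes are reduced to large square blocks; fine edges and outlines are lost — a downscale-then-upscale (mosaic) effect.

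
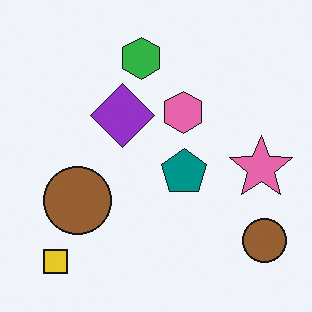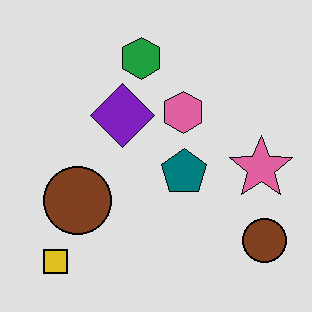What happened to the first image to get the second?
The second image is the first posterized to a reduced palette.

Each flat color has snapped to a coarser quantized level — most visibly, the near-white background has dropped to a flat grey.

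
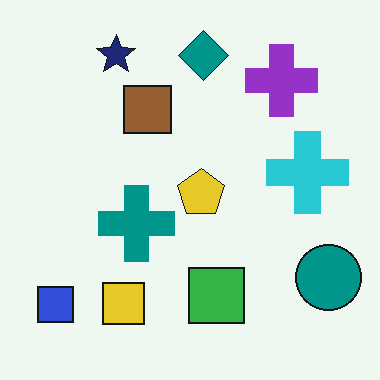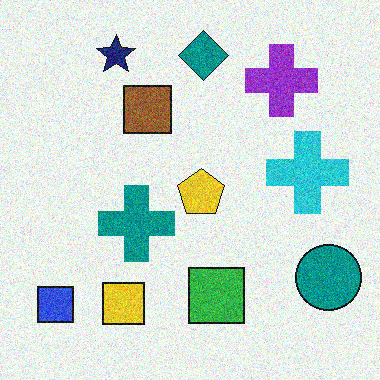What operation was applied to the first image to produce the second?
The transformation is: degraded with moderate additive noise.

Random speckle covers the whole image, including the flat background.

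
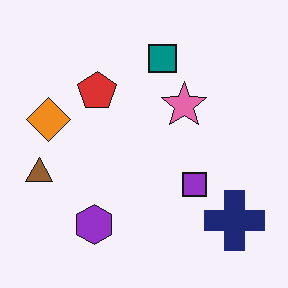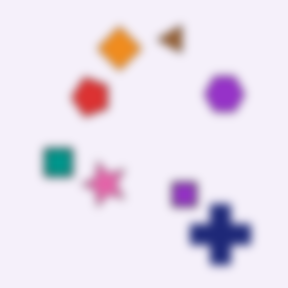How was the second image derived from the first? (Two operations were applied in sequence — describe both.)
The second image is the first noticeably gaussian-blurred, then transposed (reflected across the top-left ↔ bottom-right diagonal).

Shape edges and outlines are uniformly softened across the whole image. Shapes have swapped their row and column positions — what was in the top-right is now in the bottom-left — a diagonal reflection.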